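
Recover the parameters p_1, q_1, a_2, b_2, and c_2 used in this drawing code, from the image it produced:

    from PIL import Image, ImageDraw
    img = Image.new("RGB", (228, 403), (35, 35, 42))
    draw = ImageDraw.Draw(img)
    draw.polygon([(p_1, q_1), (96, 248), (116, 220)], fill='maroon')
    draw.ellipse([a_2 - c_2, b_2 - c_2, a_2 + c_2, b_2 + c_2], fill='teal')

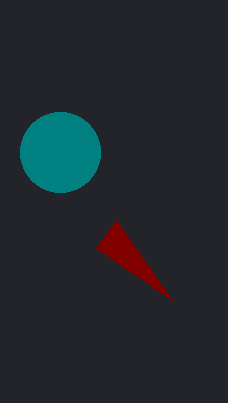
p_1 = 172
q_1 = 300
a_2 = 60
b_2 = 152
c_2 = 40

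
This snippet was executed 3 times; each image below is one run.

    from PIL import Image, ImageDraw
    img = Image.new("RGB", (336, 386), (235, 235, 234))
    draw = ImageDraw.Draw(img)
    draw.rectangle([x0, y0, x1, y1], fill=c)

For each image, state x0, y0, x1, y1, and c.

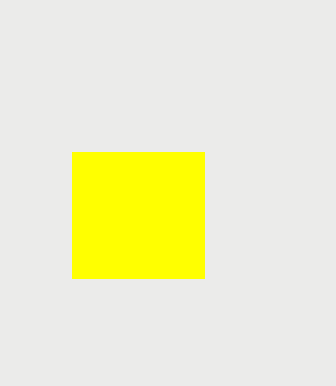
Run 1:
x0 = 72, y0 = 152, x1 = 204, y1 = 278, c = 'yellow'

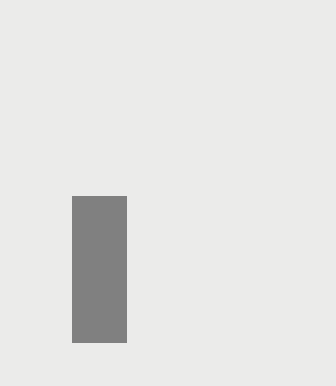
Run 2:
x0 = 72
y0 = 196
x1 = 126
y1 = 342
c = 'gray'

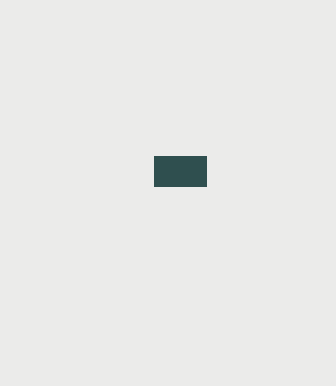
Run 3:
x0 = 154; y0 = 156; x1 = 206; y1 = 186; c = 'darkslategray'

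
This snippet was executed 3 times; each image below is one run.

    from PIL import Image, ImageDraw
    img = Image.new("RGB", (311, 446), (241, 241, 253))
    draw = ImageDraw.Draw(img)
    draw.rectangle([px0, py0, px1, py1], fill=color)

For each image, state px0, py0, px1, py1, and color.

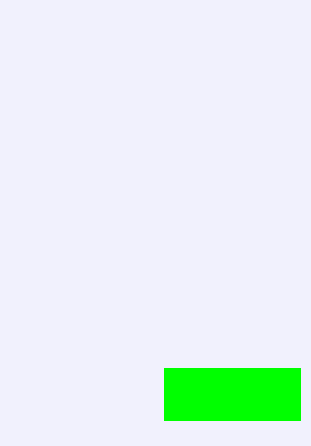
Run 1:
px0 = 164
py0 = 368
px1 = 300
py1 = 420
color = 'lime'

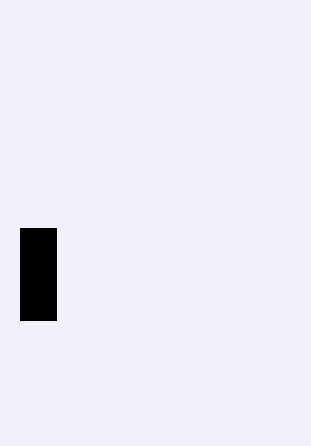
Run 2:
px0 = 20, py0 = 228, px1 = 56, py1 = 320, color = 'black'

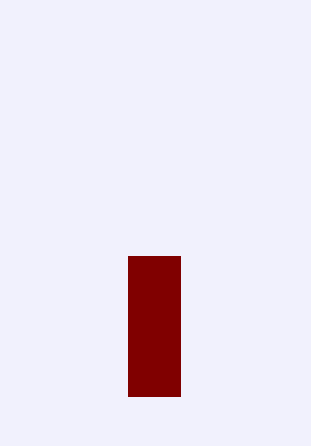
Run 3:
px0 = 128, py0 = 256, px1 = 180, py1 = 396, color = 'maroon'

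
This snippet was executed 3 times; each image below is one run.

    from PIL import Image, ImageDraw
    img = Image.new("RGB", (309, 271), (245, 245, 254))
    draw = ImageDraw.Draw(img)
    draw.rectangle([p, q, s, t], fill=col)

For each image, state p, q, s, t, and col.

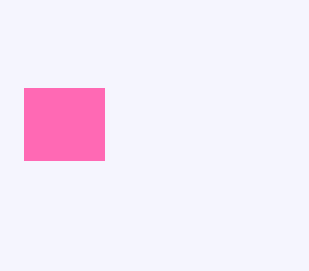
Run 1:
p = 24; q = 88; s = 104; t = 160; col = 'hotpink'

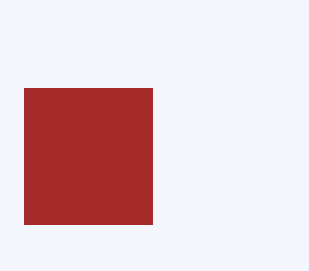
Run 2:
p = 24, q = 88, s = 152, t = 224, col = 'brown'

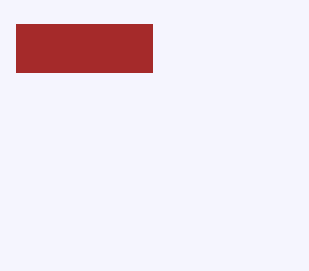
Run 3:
p = 16; q = 24; s = 152; t = 72; col = 'brown'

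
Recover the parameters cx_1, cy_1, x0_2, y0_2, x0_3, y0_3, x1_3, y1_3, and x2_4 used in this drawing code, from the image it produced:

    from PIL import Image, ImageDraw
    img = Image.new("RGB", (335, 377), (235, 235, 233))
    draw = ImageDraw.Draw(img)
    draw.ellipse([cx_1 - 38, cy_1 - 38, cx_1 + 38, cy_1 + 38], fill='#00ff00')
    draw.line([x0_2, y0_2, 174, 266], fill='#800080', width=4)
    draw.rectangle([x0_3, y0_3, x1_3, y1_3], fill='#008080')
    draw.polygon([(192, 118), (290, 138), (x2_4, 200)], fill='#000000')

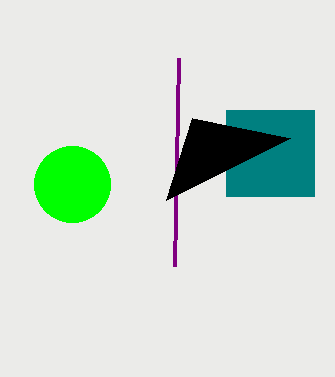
cx_1 = 72; cy_1 = 184; x0_2 = 178; y0_2 = 58; x0_3 = 226; y0_3 = 110; x1_3 = 314; y1_3 = 196; x2_4 = 166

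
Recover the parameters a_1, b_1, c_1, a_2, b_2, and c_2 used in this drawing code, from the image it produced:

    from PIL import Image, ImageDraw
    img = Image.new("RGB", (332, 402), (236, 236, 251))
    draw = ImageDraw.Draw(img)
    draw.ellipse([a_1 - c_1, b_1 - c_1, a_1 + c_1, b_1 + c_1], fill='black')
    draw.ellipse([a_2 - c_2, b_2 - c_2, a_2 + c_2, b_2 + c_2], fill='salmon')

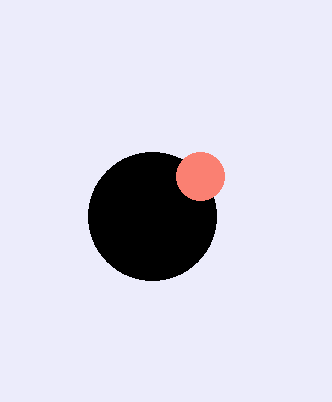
a_1 = 152, b_1 = 216, c_1 = 64, a_2 = 200, b_2 = 176, c_2 = 24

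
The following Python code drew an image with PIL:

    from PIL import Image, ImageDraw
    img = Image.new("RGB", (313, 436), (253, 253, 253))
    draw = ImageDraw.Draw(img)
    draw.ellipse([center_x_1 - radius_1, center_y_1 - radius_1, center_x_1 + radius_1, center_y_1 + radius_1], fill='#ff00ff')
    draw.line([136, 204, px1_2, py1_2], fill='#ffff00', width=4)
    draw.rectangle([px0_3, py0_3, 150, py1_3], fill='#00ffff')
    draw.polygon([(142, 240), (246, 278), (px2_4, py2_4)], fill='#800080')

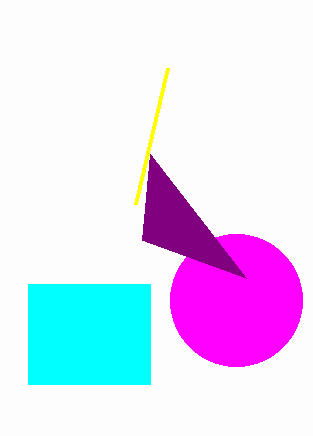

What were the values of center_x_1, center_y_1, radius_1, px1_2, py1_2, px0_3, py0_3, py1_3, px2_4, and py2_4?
center_x_1 = 236
center_y_1 = 300
radius_1 = 66
px1_2 = 168
py1_2 = 68
px0_3 = 28
py0_3 = 284
py1_3 = 384
px2_4 = 150
py2_4 = 154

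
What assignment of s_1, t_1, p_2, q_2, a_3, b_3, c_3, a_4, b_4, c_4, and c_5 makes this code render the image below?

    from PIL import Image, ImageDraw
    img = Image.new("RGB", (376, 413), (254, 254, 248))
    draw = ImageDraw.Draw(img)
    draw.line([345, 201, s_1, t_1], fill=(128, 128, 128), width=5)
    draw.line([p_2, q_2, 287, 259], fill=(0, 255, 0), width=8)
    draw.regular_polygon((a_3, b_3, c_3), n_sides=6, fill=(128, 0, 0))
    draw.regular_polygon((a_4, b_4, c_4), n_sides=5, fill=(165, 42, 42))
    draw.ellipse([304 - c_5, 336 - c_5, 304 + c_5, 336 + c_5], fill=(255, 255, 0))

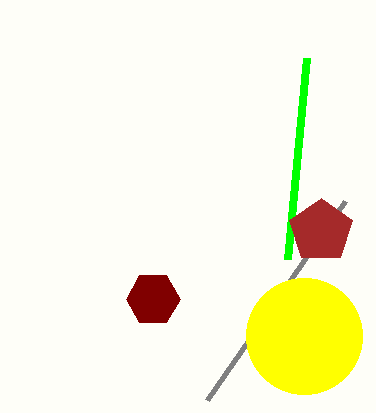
s_1 = 207; t_1 = 400; p_2 = 306; q_2 = 58; a_3 = 153; b_3 = 299; c_3 = 27; a_4 = 321; b_4 = 231; c_4 = 33; c_5 = 58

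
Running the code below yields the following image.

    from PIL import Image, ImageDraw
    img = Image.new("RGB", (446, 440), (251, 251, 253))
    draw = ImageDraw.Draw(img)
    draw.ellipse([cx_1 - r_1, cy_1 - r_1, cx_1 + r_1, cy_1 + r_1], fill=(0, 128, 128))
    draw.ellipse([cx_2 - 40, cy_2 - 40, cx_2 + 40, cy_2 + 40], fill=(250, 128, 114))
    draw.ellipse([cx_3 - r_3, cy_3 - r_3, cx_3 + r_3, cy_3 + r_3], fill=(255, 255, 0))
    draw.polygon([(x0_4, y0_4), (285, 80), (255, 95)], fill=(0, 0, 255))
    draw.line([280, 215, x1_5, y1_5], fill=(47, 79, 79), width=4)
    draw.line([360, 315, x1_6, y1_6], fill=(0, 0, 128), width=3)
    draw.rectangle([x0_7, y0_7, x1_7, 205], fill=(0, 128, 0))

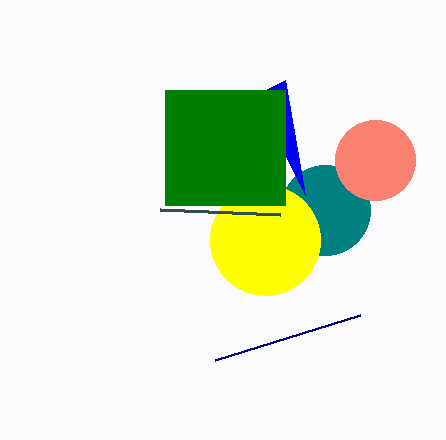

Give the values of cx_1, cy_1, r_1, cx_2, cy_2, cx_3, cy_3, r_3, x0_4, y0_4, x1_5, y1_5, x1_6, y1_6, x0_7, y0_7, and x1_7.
cx_1 = 325
cy_1 = 210
r_1 = 45
cx_2 = 375
cy_2 = 160
cx_3 = 265
cy_3 = 240
r_3 = 55
x0_4 = 305
y0_4 = 195
x1_5 = 160
y1_5 = 210
x1_6 = 215
y1_6 = 360
x0_7 = 165
y0_7 = 90
x1_7 = 285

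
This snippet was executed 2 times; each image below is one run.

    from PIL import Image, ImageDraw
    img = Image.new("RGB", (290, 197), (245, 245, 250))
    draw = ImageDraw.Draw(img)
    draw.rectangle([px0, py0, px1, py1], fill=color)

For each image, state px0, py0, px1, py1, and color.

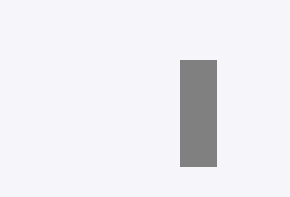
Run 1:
px0 = 180, py0 = 60, px1 = 216, py1 = 166, color = 'gray'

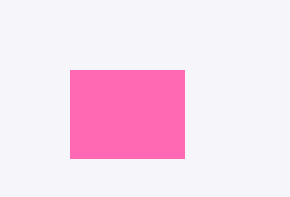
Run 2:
px0 = 70
py0 = 70
px1 = 184
py1 = 158
color = 'hotpink'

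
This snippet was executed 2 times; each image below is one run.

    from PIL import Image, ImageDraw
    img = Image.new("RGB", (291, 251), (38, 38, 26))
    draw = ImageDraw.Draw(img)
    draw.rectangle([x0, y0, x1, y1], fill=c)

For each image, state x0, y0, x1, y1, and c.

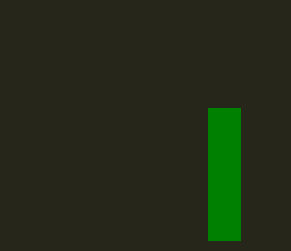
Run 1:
x0 = 208; y0 = 108; x1 = 240; y1 = 240; c = 'green'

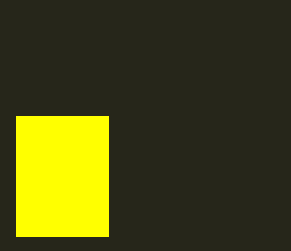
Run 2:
x0 = 16
y0 = 116
x1 = 108
y1 = 236
c = 'yellow'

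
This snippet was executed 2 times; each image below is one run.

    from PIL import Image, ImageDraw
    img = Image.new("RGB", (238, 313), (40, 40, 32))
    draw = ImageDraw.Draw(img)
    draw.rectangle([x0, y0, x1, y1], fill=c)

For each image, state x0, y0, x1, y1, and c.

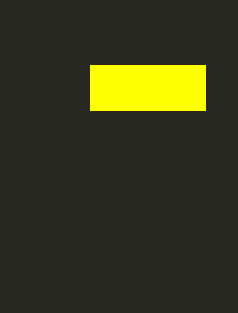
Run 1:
x0 = 90, y0 = 65, x1 = 205, y1 = 110, c = 'yellow'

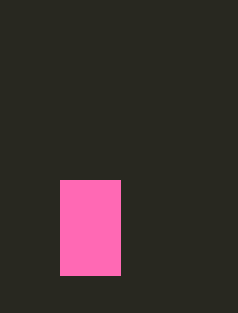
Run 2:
x0 = 60; y0 = 180; x1 = 120; y1 = 275; c = 'hotpink'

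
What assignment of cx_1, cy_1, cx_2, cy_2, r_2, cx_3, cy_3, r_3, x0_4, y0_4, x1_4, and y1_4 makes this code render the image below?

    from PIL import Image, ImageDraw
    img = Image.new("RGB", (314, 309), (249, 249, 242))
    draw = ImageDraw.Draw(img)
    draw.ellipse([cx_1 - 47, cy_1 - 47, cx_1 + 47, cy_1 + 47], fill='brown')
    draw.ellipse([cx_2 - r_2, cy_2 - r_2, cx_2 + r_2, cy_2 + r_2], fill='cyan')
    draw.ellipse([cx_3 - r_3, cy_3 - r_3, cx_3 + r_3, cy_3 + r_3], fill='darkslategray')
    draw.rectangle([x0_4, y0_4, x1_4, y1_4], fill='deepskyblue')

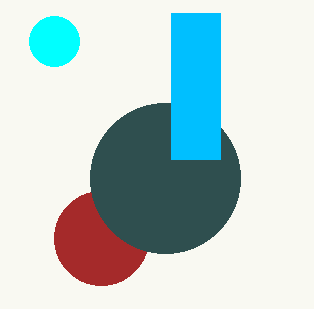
cx_1 = 101
cy_1 = 238
cx_2 = 54
cy_2 = 41
r_2 = 25
cx_3 = 165
cy_3 = 178
r_3 = 75
x0_4 = 171
y0_4 = 13
x1_4 = 220
y1_4 = 159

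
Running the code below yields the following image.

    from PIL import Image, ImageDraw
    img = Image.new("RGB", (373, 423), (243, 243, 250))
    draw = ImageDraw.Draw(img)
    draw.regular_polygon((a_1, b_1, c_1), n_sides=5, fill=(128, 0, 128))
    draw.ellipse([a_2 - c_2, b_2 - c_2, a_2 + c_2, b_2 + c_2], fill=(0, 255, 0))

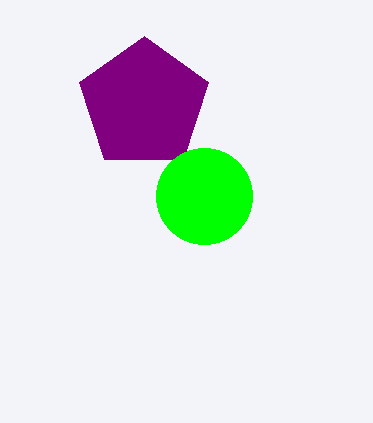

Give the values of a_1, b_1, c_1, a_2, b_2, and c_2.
a_1 = 144
b_1 = 104
c_1 = 68
a_2 = 204
b_2 = 196
c_2 = 48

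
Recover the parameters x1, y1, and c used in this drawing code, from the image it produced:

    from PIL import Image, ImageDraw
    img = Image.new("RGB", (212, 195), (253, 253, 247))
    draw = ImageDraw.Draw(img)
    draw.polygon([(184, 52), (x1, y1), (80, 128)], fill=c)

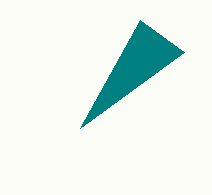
x1 = 140, y1 = 20, c = 'teal'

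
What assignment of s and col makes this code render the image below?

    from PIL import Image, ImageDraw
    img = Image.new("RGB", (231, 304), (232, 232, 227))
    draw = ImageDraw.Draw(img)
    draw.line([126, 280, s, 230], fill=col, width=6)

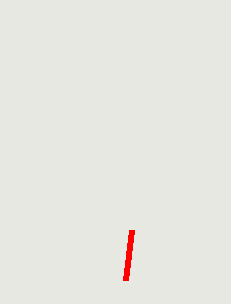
s = 132; col = 'red'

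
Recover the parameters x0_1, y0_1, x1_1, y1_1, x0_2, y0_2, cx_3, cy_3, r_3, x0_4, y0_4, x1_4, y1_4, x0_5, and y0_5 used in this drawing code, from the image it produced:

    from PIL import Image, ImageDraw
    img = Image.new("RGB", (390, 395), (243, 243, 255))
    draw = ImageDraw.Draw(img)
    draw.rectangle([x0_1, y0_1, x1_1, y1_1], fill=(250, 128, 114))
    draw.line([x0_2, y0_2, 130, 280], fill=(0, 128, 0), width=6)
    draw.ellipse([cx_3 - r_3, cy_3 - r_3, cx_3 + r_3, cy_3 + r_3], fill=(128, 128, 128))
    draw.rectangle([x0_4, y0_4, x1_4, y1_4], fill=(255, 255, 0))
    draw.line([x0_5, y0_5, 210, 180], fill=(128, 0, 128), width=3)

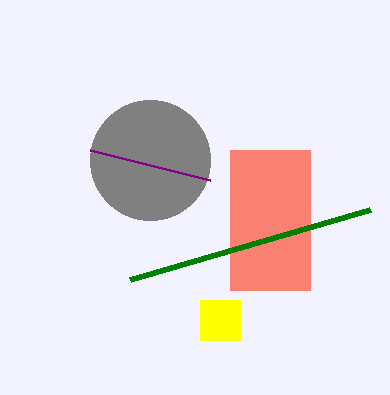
x0_1 = 230
y0_1 = 150
x1_1 = 310
y1_1 = 290
x0_2 = 370
y0_2 = 210
cx_3 = 150
cy_3 = 160
r_3 = 60
x0_4 = 200
y0_4 = 300
x1_4 = 240
y1_4 = 340
x0_5 = 90
y0_5 = 150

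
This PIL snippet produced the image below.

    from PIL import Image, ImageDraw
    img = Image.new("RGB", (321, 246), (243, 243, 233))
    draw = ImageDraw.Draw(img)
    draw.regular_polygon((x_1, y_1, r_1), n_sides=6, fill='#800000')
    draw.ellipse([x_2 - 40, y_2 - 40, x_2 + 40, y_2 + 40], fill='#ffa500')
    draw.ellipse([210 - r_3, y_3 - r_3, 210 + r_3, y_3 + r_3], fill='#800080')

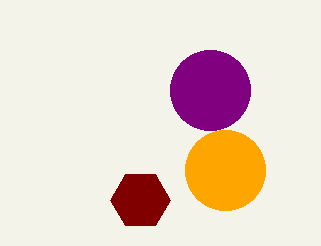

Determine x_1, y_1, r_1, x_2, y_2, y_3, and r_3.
x_1 = 140, y_1 = 200, r_1 = 30, x_2 = 225, y_2 = 170, y_3 = 90, r_3 = 40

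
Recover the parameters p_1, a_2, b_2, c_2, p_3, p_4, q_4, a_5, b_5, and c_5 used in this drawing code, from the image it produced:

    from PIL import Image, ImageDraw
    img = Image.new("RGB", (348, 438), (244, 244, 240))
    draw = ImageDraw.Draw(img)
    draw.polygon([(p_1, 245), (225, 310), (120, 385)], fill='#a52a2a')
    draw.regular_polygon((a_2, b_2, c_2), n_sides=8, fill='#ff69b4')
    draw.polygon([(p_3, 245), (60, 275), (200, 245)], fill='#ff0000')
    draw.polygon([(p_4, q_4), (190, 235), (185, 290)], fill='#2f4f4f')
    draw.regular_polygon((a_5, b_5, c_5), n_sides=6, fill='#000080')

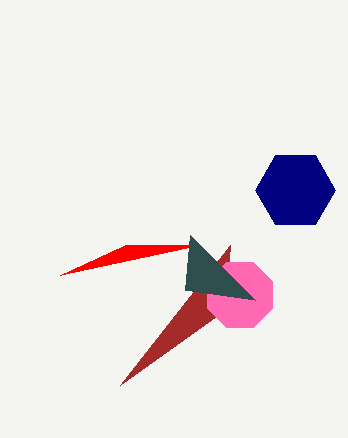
p_1 = 230
a_2 = 240
b_2 = 295
c_2 = 35
p_3 = 125
p_4 = 255
q_4 = 300
a_5 = 295
b_5 = 190
c_5 = 40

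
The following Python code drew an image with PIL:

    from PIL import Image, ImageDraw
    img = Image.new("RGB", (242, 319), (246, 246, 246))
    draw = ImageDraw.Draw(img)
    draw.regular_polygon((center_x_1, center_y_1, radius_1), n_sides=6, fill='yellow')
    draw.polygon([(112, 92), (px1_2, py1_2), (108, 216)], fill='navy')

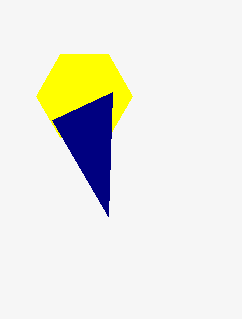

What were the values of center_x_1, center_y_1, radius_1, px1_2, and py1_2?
center_x_1 = 84, center_y_1 = 96, radius_1 = 48, px1_2 = 52, py1_2 = 120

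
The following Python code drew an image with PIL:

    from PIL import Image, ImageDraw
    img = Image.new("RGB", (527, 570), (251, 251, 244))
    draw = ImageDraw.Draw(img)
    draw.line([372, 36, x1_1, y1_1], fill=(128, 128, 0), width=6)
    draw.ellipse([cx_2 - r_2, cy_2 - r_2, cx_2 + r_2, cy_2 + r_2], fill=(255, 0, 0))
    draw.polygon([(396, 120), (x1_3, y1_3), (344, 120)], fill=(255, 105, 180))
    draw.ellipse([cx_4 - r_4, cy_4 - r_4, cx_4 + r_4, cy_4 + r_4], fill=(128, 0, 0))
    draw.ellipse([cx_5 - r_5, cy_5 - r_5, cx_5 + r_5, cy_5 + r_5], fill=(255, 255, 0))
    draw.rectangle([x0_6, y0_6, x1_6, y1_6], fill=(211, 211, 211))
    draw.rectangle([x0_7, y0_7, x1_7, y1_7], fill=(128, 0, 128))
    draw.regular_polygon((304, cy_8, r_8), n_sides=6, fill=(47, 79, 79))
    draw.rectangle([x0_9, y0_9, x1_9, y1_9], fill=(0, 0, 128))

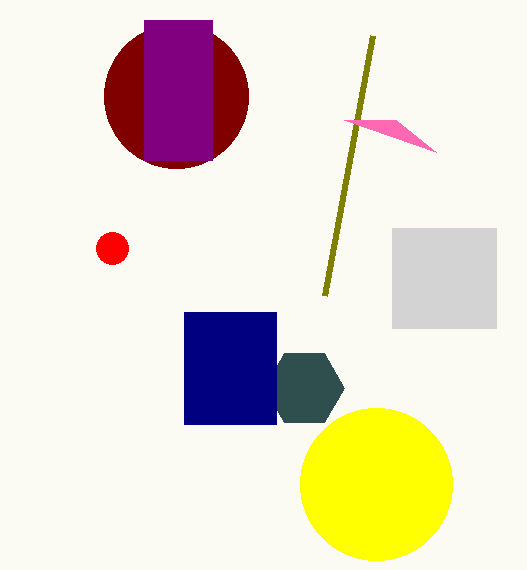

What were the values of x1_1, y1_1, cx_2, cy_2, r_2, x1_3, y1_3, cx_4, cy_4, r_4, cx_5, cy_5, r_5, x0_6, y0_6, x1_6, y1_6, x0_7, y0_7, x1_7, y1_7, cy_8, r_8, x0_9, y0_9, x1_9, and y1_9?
x1_1 = 324, y1_1 = 296, cx_2 = 112, cy_2 = 248, r_2 = 16, x1_3 = 436, y1_3 = 152, cx_4 = 176, cy_4 = 96, r_4 = 72, cx_5 = 376, cy_5 = 484, r_5 = 76, x0_6 = 392, y0_6 = 228, x1_6 = 496, y1_6 = 328, x0_7 = 144, y0_7 = 20, x1_7 = 212, y1_7 = 160, cy_8 = 388, r_8 = 40, x0_9 = 184, y0_9 = 312, x1_9 = 276, y1_9 = 424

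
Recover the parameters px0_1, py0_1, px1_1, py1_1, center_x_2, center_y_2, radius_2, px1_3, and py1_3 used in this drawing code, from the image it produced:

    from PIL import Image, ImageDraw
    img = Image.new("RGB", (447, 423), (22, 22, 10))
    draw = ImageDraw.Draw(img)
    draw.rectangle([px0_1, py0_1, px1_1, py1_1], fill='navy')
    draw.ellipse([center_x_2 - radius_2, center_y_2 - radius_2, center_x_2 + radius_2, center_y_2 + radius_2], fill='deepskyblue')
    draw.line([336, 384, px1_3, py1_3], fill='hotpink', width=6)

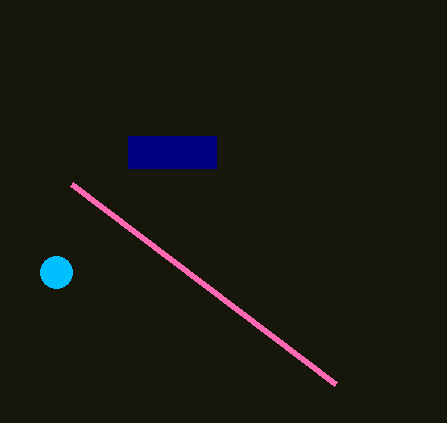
px0_1 = 128
py0_1 = 136
px1_1 = 216
py1_1 = 168
center_x_2 = 56
center_y_2 = 272
radius_2 = 16
px1_3 = 72
py1_3 = 184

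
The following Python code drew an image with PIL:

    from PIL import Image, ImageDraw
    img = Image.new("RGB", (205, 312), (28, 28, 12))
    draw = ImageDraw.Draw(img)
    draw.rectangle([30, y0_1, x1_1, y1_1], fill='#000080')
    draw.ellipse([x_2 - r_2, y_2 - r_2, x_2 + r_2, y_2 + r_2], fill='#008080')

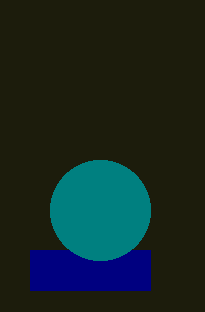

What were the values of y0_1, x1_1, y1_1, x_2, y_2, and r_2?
y0_1 = 250, x1_1 = 150, y1_1 = 290, x_2 = 100, y_2 = 210, r_2 = 50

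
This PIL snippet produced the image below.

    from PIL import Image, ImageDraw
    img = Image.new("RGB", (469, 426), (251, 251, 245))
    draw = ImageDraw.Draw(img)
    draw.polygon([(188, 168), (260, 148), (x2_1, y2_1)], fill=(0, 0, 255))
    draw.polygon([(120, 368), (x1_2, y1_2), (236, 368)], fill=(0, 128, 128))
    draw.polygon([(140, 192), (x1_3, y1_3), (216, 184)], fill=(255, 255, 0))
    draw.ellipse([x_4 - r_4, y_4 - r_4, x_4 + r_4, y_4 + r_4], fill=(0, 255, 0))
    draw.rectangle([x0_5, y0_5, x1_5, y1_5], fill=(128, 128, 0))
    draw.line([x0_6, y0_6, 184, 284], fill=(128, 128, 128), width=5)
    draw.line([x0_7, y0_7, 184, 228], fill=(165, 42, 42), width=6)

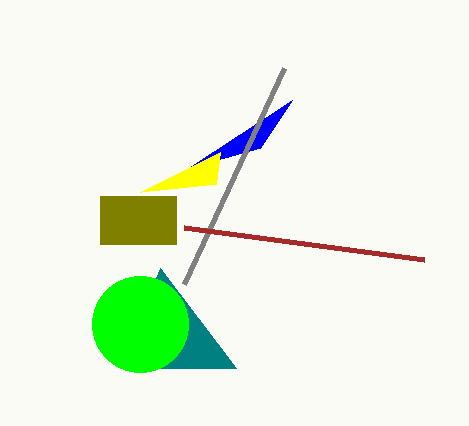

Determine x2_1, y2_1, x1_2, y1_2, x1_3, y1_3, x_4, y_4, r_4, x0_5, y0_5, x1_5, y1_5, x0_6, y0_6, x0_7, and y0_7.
x2_1 = 292
y2_1 = 100
x1_2 = 160
y1_2 = 268
x1_3 = 220
y1_3 = 152
x_4 = 140
y_4 = 324
r_4 = 48
x0_5 = 100
y0_5 = 196
x1_5 = 176
y1_5 = 244
x0_6 = 284
y0_6 = 68
x0_7 = 424
y0_7 = 260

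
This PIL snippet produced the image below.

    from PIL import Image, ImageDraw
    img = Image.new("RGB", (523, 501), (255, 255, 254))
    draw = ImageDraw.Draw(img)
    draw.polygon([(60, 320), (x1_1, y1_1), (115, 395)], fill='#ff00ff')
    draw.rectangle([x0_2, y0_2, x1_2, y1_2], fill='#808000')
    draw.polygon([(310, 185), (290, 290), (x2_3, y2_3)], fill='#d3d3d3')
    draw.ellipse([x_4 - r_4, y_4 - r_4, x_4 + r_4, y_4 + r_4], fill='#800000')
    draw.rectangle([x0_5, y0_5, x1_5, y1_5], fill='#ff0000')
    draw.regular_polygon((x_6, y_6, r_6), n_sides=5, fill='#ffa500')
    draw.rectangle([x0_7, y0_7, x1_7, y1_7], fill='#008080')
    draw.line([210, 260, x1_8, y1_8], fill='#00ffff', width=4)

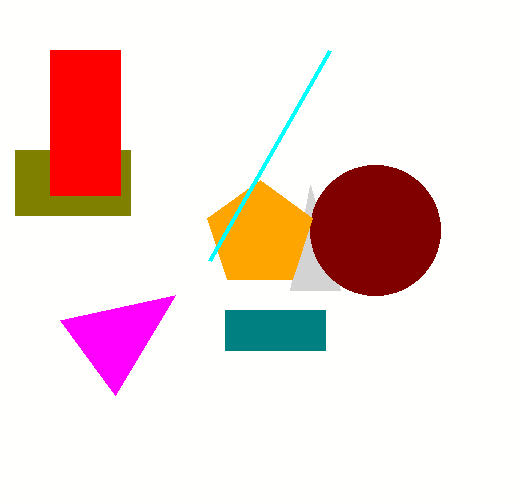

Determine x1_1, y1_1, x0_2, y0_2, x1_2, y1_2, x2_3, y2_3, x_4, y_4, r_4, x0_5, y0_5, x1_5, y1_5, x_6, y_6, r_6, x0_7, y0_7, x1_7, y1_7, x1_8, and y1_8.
x1_1 = 175
y1_1 = 295
x0_2 = 15
y0_2 = 150
x1_2 = 130
y1_2 = 215
x2_3 = 340
y2_3 = 290
x_4 = 375
y_4 = 230
r_4 = 65
x0_5 = 50
y0_5 = 50
x1_5 = 120
y1_5 = 195
x_6 = 260
y_6 = 235
r_6 = 55
x0_7 = 225
y0_7 = 310
x1_7 = 325
y1_7 = 350
x1_8 = 330
y1_8 = 50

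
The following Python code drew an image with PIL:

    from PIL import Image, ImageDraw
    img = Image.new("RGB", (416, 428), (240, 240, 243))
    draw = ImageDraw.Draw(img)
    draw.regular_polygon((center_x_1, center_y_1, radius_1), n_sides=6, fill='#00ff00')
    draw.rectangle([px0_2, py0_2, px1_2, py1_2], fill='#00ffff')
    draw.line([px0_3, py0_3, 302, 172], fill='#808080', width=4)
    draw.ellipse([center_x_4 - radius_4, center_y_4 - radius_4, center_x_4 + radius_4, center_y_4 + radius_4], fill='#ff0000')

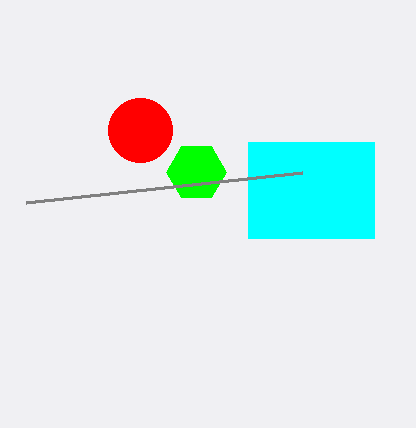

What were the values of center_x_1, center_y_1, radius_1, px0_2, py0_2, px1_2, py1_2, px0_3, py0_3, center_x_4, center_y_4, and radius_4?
center_x_1 = 196
center_y_1 = 172
radius_1 = 30
px0_2 = 248
py0_2 = 142
px1_2 = 374
py1_2 = 238
px0_3 = 26
py0_3 = 202
center_x_4 = 140
center_y_4 = 130
radius_4 = 32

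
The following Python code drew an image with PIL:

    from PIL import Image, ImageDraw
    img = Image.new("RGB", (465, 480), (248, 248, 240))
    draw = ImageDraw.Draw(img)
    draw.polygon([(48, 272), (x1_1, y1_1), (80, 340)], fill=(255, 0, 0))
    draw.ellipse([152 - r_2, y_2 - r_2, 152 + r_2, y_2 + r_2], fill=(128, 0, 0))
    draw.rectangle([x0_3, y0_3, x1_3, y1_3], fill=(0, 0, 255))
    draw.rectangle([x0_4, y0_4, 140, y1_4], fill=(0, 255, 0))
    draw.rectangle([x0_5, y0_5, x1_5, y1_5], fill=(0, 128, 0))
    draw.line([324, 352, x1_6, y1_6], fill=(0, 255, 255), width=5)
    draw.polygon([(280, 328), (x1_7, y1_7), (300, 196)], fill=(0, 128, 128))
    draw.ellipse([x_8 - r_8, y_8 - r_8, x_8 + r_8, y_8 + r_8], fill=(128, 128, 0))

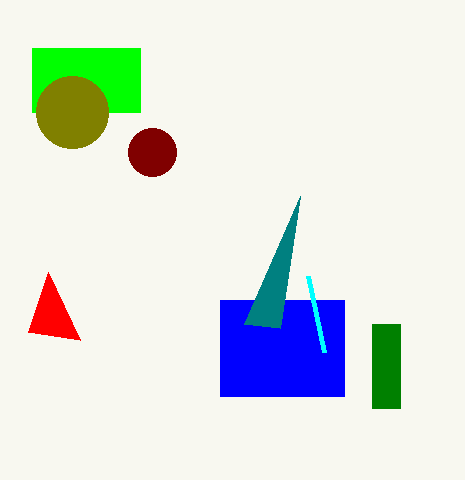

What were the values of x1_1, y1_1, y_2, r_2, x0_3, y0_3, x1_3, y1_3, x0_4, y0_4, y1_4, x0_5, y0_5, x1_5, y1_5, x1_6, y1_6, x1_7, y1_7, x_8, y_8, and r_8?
x1_1 = 28; y1_1 = 332; y_2 = 152; r_2 = 24; x0_3 = 220; y0_3 = 300; x1_3 = 344; y1_3 = 396; x0_4 = 32; y0_4 = 48; y1_4 = 112; x0_5 = 372; y0_5 = 324; x1_5 = 400; y1_5 = 408; x1_6 = 308; y1_6 = 276; x1_7 = 244; y1_7 = 324; x_8 = 72; y_8 = 112; r_8 = 36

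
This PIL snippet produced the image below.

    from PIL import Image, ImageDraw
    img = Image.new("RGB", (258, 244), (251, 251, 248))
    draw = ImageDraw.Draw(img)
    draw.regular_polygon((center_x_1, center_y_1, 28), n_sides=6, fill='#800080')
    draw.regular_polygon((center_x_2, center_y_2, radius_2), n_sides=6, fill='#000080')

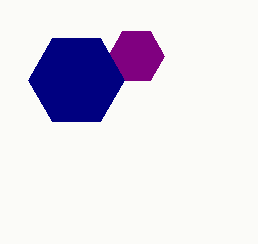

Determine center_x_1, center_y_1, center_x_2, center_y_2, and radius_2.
center_x_1 = 136; center_y_1 = 56; center_x_2 = 76; center_y_2 = 80; radius_2 = 48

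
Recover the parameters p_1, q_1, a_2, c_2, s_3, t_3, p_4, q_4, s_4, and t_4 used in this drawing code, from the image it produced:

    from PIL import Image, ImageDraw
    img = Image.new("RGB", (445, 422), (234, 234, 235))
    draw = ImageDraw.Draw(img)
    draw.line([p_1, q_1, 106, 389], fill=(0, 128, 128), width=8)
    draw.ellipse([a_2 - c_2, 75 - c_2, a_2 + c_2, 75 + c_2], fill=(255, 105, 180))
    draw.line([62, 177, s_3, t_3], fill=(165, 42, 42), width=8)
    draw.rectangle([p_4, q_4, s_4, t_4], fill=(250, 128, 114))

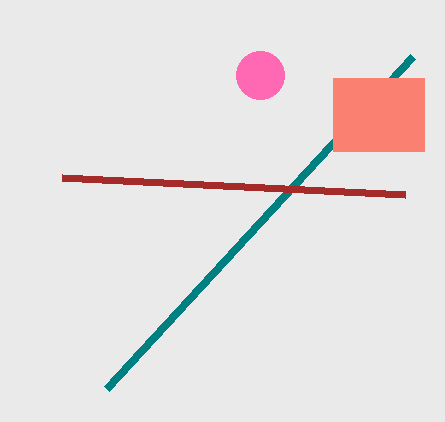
p_1 = 412; q_1 = 57; a_2 = 260; c_2 = 24; s_3 = 405; t_3 = 194; p_4 = 333; q_4 = 78; s_4 = 424; t_4 = 151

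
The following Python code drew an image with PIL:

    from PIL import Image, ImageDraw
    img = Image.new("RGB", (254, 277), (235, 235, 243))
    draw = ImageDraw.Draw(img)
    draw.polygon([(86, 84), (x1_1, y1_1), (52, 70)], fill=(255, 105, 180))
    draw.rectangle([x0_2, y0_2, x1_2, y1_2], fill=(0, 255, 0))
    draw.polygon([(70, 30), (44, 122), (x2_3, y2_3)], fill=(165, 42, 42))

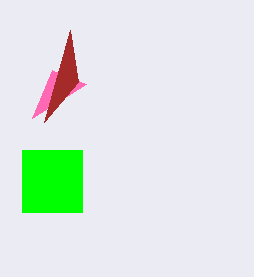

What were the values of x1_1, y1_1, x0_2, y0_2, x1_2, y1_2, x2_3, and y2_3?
x1_1 = 32; y1_1 = 118; x0_2 = 22; y0_2 = 150; x1_2 = 82; y1_2 = 212; x2_3 = 78; y2_3 = 82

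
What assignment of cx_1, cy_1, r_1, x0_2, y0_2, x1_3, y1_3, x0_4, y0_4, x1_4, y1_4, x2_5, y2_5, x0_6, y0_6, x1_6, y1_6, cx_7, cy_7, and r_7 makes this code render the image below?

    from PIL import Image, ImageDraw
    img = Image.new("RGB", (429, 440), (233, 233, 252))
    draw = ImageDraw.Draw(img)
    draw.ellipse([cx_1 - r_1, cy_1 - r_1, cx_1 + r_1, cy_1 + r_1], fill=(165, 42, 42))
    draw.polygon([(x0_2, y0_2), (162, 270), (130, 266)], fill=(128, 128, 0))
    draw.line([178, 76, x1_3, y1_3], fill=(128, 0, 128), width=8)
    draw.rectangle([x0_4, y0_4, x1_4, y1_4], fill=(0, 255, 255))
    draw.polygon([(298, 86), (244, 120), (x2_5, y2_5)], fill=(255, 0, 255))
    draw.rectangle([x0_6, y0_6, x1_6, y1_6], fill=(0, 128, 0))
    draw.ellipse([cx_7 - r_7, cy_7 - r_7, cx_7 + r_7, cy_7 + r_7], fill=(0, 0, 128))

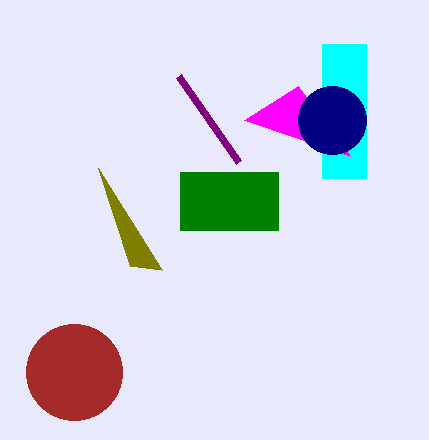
cx_1 = 74; cy_1 = 372; r_1 = 48; x0_2 = 98; y0_2 = 168; x1_3 = 238; y1_3 = 162; x0_4 = 322; y0_4 = 44; x1_4 = 366; y1_4 = 178; x2_5 = 350; y2_5 = 156; x0_6 = 180; y0_6 = 172; x1_6 = 278; y1_6 = 230; cx_7 = 332; cy_7 = 120; r_7 = 34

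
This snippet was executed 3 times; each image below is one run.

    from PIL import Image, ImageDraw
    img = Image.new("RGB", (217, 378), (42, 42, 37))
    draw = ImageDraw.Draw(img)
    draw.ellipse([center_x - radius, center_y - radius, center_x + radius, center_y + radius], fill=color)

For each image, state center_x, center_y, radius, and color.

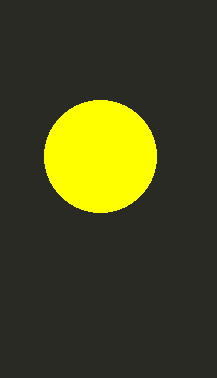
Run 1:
center_x = 100
center_y = 156
radius = 56
color = 'yellow'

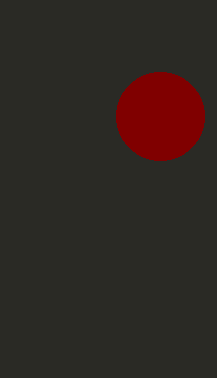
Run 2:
center_x = 160; center_y = 116; radius = 44; color = 'maroon'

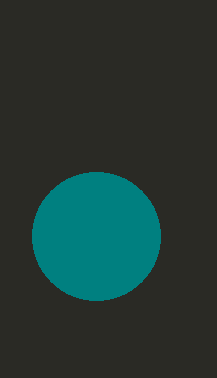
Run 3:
center_x = 96, center_y = 236, radius = 64, color = 'teal'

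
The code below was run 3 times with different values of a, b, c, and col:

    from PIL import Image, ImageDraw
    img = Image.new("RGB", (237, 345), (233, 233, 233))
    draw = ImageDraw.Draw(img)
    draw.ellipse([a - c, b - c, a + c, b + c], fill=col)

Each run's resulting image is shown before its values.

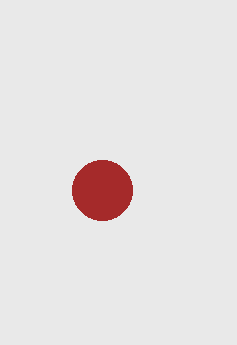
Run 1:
a = 102, b = 190, c = 30, col = 'brown'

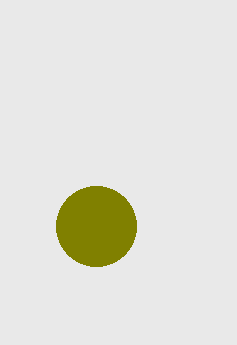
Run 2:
a = 96
b = 226
c = 40
col = 'olive'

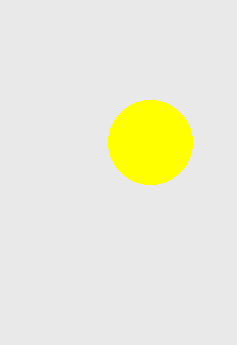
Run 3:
a = 150
b = 142
c = 42
col = 'yellow'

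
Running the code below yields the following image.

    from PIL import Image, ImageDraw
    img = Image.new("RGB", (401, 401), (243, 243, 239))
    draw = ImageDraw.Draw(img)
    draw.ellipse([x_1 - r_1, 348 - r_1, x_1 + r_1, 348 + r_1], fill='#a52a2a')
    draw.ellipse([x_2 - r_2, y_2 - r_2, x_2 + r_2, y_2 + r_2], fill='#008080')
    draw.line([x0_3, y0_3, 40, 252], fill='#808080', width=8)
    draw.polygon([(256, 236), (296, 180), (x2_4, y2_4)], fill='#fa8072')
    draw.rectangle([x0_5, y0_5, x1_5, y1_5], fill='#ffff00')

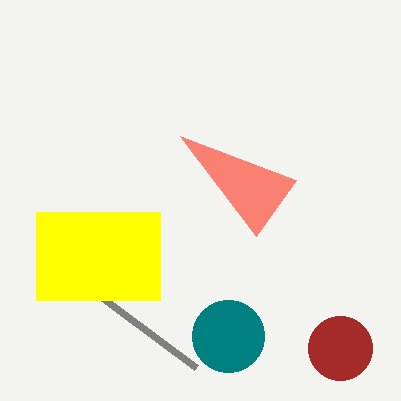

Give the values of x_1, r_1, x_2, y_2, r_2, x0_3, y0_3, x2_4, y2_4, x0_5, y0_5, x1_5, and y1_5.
x_1 = 340, r_1 = 32, x_2 = 228, y_2 = 336, r_2 = 36, x0_3 = 196, y0_3 = 368, x2_4 = 180, y2_4 = 136, x0_5 = 36, y0_5 = 212, x1_5 = 160, y1_5 = 300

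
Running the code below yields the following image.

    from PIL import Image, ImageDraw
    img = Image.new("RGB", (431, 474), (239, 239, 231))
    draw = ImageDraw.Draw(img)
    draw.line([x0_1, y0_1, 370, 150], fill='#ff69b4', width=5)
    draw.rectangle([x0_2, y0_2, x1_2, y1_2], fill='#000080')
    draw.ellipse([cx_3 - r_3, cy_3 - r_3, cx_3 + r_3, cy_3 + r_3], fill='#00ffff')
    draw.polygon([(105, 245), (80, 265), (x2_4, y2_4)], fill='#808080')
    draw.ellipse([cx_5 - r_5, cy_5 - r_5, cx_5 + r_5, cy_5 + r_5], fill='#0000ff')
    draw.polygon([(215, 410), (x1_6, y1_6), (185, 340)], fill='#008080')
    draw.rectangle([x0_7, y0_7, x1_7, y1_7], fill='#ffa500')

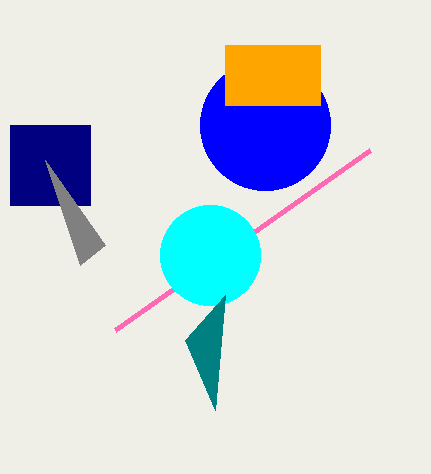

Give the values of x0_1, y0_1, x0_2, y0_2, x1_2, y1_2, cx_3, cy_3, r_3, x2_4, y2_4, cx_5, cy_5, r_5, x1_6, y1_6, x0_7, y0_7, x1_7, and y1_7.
x0_1 = 115; y0_1 = 330; x0_2 = 10; y0_2 = 125; x1_2 = 90; y1_2 = 205; cx_3 = 210; cy_3 = 255; r_3 = 50; x2_4 = 45; y2_4 = 160; cx_5 = 265; cy_5 = 125; r_5 = 65; x1_6 = 225; y1_6 = 295; x0_7 = 225; y0_7 = 45; x1_7 = 320; y1_7 = 105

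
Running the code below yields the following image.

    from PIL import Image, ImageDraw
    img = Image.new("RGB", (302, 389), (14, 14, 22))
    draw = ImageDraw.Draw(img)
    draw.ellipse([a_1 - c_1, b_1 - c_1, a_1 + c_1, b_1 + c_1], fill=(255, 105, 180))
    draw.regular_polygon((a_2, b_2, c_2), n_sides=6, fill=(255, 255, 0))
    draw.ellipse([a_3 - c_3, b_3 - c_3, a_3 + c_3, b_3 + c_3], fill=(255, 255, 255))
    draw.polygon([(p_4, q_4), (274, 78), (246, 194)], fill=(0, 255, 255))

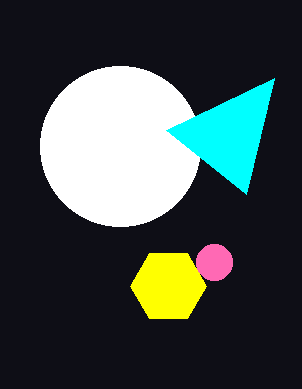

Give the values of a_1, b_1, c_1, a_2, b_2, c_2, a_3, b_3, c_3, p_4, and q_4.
a_1 = 214, b_1 = 262, c_1 = 18, a_2 = 168, b_2 = 286, c_2 = 38, a_3 = 120, b_3 = 146, c_3 = 80, p_4 = 166, q_4 = 130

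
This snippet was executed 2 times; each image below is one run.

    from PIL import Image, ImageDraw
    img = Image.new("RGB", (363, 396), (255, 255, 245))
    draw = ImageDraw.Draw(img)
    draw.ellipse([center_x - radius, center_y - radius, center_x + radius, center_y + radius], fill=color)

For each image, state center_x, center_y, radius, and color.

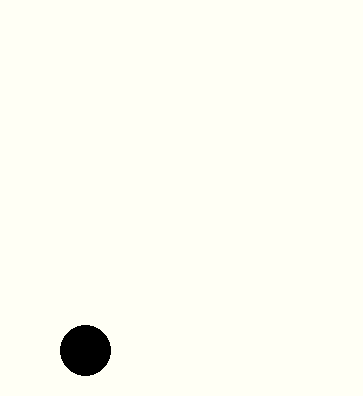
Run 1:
center_x = 85
center_y = 350
radius = 25
color = 'black'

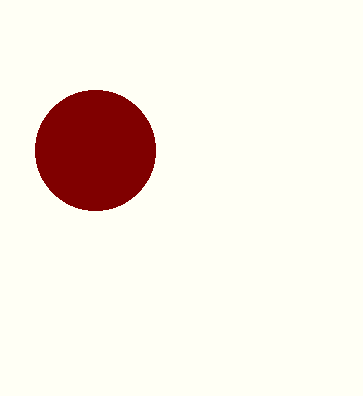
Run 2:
center_x = 95
center_y = 150
radius = 60
color = 'maroon'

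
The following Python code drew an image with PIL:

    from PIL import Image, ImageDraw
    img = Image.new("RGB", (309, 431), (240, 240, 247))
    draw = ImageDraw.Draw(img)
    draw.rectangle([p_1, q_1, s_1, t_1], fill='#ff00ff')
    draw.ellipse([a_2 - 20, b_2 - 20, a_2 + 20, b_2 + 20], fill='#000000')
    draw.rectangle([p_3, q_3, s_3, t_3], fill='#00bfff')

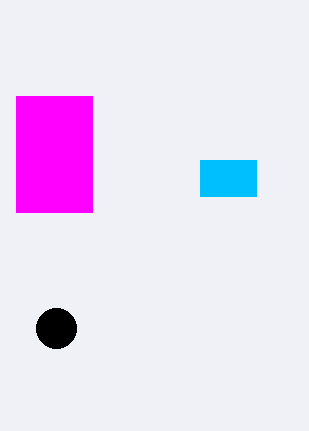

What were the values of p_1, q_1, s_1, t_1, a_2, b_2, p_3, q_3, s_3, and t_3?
p_1 = 16; q_1 = 96; s_1 = 92; t_1 = 212; a_2 = 56; b_2 = 328; p_3 = 200; q_3 = 160; s_3 = 256; t_3 = 196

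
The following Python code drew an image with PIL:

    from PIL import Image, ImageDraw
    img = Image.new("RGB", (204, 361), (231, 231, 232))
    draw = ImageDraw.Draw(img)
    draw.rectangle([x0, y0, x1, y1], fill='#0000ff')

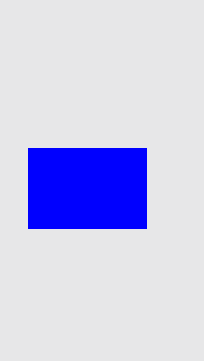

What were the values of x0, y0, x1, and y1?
x0 = 28; y0 = 148; x1 = 146; y1 = 228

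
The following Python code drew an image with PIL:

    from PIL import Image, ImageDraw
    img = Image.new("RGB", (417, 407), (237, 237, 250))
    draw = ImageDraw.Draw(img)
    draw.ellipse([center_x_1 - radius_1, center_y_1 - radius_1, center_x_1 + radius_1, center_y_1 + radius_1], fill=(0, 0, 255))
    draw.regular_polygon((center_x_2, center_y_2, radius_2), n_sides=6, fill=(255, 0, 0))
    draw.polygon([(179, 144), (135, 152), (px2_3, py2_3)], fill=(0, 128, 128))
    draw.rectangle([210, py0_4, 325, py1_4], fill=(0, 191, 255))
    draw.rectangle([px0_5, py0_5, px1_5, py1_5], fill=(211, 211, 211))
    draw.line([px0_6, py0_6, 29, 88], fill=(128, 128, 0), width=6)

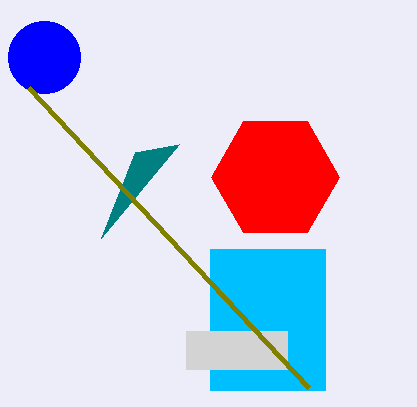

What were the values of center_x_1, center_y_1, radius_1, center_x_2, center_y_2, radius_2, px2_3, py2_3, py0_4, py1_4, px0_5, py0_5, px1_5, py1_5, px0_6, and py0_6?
center_x_1 = 44; center_y_1 = 57; radius_1 = 36; center_x_2 = 275; center_y_2 = 177; radius_2 = 64; px2_3 = 101; py2_3 = 238; py0_4 = 249; py1_4 = 390; px0_5 = 186; py0_5 = 331; px1_5 = 287; py1_5 = 369; px0_6 = 309; py0_6 = 388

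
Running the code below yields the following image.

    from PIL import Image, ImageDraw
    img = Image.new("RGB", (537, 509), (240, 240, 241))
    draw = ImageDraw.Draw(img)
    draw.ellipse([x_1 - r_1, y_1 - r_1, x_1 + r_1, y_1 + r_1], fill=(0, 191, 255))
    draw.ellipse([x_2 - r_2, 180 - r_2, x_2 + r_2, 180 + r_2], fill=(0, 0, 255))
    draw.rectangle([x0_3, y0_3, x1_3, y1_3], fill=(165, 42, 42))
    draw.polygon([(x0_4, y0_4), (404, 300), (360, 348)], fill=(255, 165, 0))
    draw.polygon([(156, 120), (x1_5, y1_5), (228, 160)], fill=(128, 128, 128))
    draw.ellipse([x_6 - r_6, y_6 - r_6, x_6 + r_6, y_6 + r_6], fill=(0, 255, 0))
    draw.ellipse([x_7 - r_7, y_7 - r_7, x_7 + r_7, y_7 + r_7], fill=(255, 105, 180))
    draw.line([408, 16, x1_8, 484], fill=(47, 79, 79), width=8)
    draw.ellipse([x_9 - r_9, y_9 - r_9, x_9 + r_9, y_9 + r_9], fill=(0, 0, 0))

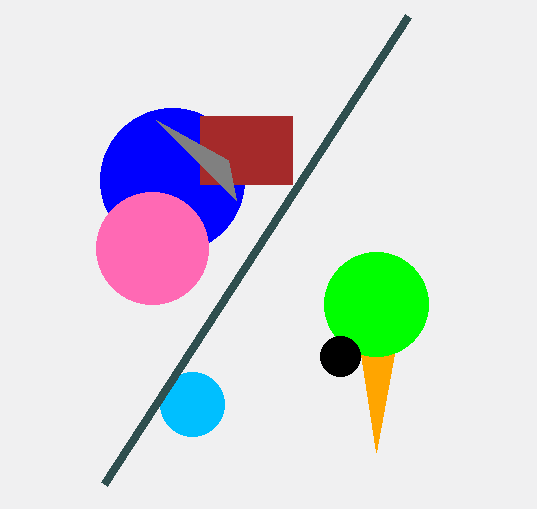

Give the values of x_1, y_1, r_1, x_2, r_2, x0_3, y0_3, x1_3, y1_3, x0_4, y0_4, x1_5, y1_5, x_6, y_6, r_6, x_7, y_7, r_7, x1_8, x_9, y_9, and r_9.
x_1 = 192, y_1 = 404, r_1 = 32, x_2 = 172, r_2 = 72, x0_3 = 200, y0_3 = 116, x1_3 = 292, y1_3 = 184, x0_4 = 376, y0_4 = 452, x1_5 = 236, y1_5 = 200, x_6 = 376, y_6 = 304, r_6 = 52, x_7 = 152, y_7 = 248, r_7 = 56, x1_8 = 104, x_9 = 340, y_9 = 356, r_9 = 20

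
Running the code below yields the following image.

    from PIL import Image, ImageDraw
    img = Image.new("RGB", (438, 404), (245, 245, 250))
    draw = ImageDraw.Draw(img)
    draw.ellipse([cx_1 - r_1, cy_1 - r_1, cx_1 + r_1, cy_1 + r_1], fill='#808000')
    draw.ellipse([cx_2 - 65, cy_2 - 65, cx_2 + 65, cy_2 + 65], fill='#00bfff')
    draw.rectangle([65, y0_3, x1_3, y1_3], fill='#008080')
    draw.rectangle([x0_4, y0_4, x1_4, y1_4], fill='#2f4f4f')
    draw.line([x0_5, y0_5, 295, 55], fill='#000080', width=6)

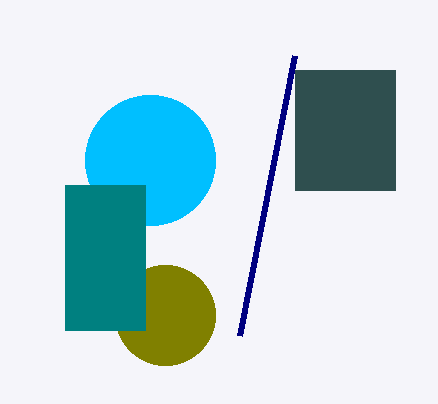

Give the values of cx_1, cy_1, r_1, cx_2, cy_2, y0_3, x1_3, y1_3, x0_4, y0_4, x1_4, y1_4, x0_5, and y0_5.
cx_1 = 165, cy_1 = 315, r_1 = 50, cx_2 = 150, cy_2 = 160, y0_3 = 185, x1_3 = 145, y1_3 = 330, x0_4 = 295, y0_4 = 70, x1_4 = 395, y1_4 = 190, x0_5 = 240, y0_5 = 335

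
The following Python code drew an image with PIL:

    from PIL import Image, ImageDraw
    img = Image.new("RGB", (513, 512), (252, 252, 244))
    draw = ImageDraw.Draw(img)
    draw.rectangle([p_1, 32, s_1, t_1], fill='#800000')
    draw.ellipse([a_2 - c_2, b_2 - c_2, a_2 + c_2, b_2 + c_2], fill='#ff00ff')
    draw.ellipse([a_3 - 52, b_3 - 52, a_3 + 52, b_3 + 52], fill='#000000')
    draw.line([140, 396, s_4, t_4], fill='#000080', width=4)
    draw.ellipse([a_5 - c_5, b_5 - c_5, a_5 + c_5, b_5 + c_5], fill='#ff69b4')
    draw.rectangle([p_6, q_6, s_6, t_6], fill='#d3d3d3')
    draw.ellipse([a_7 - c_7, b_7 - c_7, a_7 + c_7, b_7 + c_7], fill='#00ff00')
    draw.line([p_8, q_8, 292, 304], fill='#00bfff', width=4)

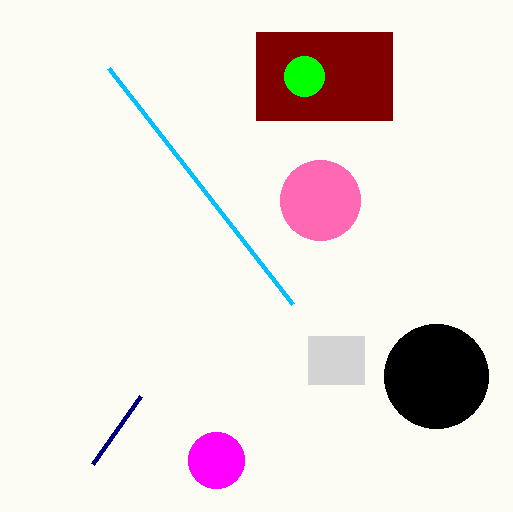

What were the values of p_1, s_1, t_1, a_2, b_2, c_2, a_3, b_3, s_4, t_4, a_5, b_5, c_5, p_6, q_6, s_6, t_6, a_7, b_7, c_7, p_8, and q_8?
p_1 = 256
s_1 = 392
t_1 = 120
a_2 = 216
b_2 = 460
c_2 = 28
a_3 = 436
b_3 = 376
s_4 = 92
t_4 = 464
a_5 = 320
b_5 = 200
c_5 = 40
p_6 = 308
q_6 = 336
s_6 = 364
t_6 = 384
a_7 = 304
b_7 = 76
c_7 = 20
p_8 = 108
q_8 = 68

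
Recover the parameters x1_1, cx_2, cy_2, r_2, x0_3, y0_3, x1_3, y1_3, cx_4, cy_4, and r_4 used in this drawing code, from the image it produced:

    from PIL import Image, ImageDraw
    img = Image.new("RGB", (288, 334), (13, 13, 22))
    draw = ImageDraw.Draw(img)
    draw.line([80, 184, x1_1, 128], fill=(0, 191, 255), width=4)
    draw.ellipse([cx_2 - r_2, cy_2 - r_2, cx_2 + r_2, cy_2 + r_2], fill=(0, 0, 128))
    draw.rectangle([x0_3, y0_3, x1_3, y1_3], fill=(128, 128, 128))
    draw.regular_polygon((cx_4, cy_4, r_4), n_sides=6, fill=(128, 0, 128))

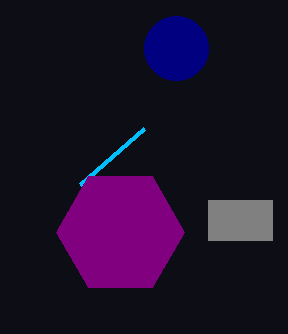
x1_1 = 144, cx_2 = 176, cy_2 = 48, r_2 = 32, x0_3 = 208, y0_3 = 200, x1_3 = 272, y1_3 = 240, cx_4 = 120, cy_4 = 232, r_4 = 64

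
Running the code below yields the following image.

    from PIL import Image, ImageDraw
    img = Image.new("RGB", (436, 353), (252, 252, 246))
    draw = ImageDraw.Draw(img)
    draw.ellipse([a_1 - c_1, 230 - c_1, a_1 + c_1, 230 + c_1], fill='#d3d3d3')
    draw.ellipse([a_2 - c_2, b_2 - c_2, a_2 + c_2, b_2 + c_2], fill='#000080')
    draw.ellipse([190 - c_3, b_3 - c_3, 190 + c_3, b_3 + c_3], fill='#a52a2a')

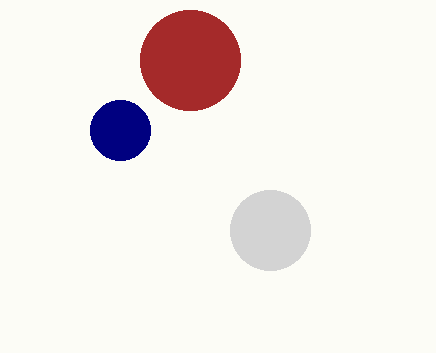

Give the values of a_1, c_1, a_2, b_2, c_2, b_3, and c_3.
a_1 = 270, c_1 = 40, a_2 = 120, b_2 = 130, c_2 = 30, b_3 = 60, c_3 = 50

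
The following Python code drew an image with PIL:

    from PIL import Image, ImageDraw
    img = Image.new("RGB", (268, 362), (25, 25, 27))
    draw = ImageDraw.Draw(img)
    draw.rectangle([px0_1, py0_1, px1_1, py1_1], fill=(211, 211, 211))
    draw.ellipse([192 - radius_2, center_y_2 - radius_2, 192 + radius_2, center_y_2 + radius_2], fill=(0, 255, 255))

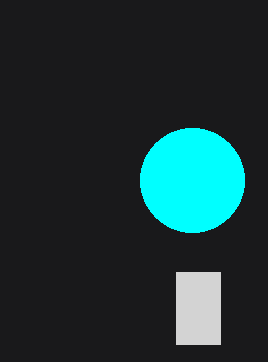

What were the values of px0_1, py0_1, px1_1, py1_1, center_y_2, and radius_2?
px0_1 = 176; py0_1 = 272; px1_1 = 220; py1_1 = 344; center_y_2 = 180; radius_2 = 52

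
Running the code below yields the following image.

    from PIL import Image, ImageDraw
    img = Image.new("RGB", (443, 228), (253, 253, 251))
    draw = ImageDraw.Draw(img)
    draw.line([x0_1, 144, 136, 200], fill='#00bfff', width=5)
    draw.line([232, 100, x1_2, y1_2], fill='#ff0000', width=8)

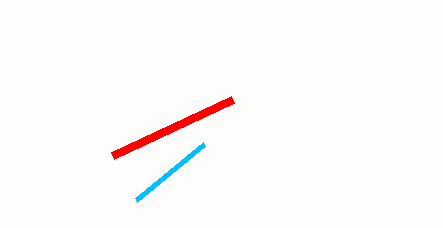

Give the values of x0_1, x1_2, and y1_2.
x0_1 = 204
x1_2 = 112
y1_2 = 156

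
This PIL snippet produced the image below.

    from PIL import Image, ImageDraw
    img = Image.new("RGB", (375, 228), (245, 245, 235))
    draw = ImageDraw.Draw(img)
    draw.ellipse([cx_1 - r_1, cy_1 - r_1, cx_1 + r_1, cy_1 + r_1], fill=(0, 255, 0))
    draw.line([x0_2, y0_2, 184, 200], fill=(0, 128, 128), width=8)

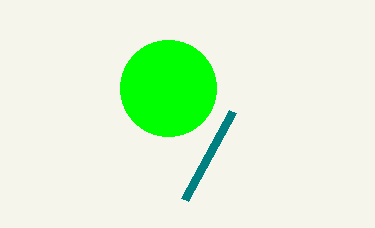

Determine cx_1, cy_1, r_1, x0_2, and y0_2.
cx_1 = 168
cy_1 = 88
r_1 = 48
x0_2 = 232
y0_2 = 112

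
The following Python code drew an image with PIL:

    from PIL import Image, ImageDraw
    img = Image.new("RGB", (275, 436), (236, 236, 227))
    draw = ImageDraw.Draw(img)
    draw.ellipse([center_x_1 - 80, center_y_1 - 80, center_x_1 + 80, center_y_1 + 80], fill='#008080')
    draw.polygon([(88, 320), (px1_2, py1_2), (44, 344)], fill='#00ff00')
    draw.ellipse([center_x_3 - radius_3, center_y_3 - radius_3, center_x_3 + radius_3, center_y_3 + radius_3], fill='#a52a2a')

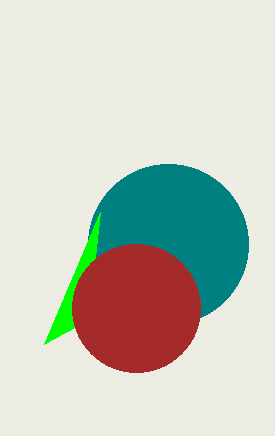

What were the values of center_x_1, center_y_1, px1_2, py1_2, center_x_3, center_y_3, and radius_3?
center_x_1 = 168, center_y_1 = 244, px1_2 = 100, py1_2 = 212, center_x_3 = 136, center_y_3 = 308, radius_3 = 64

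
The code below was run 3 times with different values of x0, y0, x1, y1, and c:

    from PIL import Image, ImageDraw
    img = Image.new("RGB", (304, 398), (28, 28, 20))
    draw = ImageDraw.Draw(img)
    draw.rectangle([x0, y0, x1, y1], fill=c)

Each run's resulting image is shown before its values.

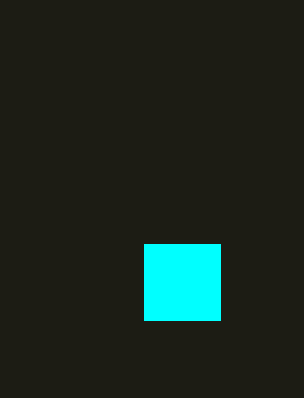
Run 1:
x0 = 144; y0 = 244; x1 = 220; y1 = 320; c = 'cyan'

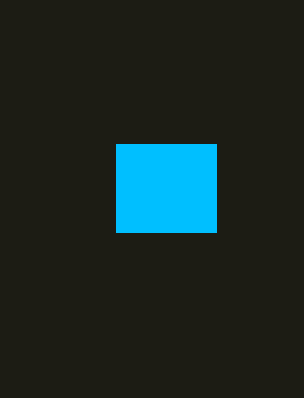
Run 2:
x0 = 116; y0 = 144; x1 = 216; y1 = 232; c = 'deepskyblue'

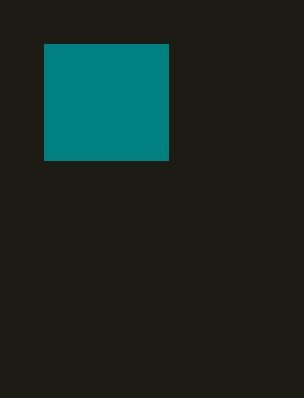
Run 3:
x0 = 44; y0 = 44; x1 = 168; y1 = 160; c = 'teal'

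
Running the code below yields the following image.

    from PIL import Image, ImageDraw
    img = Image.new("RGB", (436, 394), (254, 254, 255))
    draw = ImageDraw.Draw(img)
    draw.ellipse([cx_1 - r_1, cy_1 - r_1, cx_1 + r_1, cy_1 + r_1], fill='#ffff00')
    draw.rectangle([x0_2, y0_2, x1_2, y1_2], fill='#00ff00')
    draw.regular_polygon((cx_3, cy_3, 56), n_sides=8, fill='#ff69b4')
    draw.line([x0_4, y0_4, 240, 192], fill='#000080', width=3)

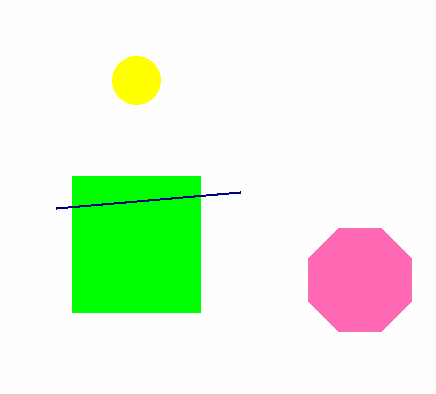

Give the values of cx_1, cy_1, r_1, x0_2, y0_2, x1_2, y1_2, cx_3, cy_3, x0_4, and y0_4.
cx_1 = 136
cy_1 = 80
r_1 = 24
x0_2 = 72
y0_2 = 176
x1_2 = 200
y1_2 = 312
cx_3 = 360
cy_3 = 280
x0_4 = 56
y0_4 = 208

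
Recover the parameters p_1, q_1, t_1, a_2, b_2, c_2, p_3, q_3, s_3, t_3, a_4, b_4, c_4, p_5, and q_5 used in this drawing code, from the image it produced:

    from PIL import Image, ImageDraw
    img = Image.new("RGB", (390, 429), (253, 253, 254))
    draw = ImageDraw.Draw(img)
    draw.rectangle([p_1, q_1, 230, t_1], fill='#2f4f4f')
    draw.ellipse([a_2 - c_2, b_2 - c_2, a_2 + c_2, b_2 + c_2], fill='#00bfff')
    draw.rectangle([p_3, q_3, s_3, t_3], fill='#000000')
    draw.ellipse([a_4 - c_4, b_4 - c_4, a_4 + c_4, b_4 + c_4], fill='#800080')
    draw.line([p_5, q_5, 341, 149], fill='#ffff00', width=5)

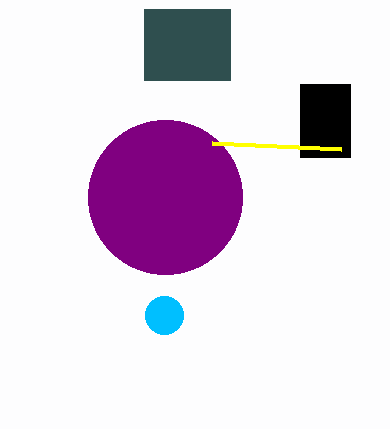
p_1 = 144
q_1 = 9
t_1 = 80
a_2 = 164
b_2 = 315
c_2 = 19
p_3 = 300
q_3 = 84
s_3 = 350
t_3 = 157
a_4 = 165
b_4 = 197
c_4 = 77
p_5 = 212
q_5 = 143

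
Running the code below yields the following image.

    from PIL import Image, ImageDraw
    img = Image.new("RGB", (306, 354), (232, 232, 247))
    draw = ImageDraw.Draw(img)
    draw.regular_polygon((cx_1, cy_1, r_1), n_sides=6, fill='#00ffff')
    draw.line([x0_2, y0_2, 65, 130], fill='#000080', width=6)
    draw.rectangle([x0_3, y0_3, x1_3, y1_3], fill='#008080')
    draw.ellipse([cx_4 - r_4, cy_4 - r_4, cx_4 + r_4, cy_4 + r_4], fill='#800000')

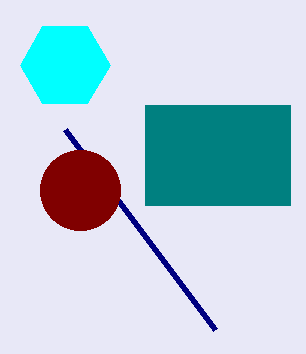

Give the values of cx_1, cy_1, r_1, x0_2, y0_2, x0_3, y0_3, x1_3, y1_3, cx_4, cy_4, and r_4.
cx_1 = 65; cy_1 = 65; r_1 = 45; x0_2 = 215; y0_2 = 330; x0_3 = 145; y0_3 = 105; x1_3 = 290; y1_3 = 205; cx_4 = 80; cy_4 = 190; r_4 = 40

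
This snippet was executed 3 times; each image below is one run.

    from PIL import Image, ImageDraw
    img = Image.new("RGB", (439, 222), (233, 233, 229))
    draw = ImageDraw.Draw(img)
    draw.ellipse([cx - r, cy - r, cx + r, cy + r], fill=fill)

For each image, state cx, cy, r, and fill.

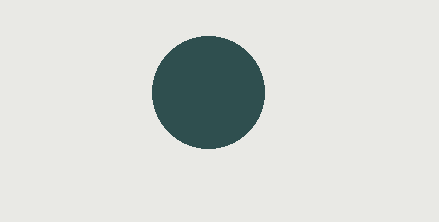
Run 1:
cx = 208; cy = 92; r = 56; fill = 'darkslategray'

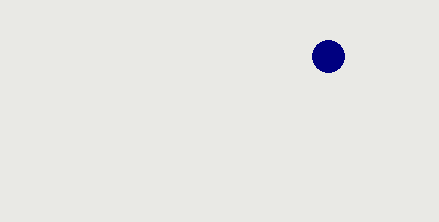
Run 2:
cx = 328
cy = 56
r = 16
fill = 'navy'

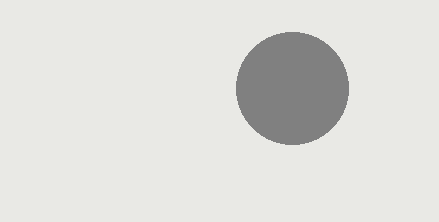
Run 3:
cx = 292
cy = 88
r = 56
fill = 'gray'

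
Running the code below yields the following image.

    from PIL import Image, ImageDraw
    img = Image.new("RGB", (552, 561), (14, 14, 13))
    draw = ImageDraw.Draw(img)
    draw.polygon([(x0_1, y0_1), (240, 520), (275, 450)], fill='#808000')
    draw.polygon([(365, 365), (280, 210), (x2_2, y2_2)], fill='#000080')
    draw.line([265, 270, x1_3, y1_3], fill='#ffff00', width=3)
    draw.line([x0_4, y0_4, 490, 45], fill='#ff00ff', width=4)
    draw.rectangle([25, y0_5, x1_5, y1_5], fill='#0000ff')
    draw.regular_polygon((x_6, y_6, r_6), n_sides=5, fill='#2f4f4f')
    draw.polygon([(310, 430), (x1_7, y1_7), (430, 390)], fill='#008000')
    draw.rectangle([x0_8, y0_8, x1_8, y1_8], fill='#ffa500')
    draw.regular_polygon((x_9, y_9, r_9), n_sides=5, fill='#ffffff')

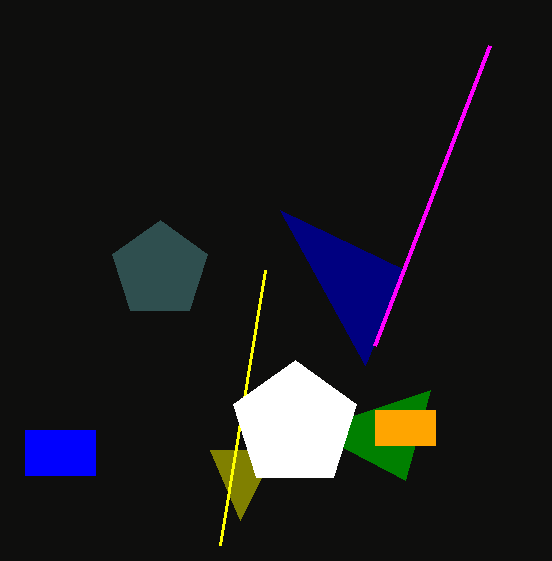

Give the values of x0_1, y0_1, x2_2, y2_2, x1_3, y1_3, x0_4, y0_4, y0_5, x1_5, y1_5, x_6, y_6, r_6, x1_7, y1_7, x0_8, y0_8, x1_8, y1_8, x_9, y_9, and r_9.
x0_1 = 210, y0_1 = 450, x2_2 = 405, y2_2 = 270, x1_3 = 220, y1_3 = 545, x0_4 = 375, y0_4 = 345, y0_5 = 430, x1_5 = 95, y1_5 = 475, x_6 = 160, y_6 = 270, r_6 = 50, x1_7 = 405, y1_7 = 480, x0_8 = 375, y0_8 = 410, x1_8 = 435, y1_8 = 445, x_9 = 295, y_9 = 425, r_9 = 65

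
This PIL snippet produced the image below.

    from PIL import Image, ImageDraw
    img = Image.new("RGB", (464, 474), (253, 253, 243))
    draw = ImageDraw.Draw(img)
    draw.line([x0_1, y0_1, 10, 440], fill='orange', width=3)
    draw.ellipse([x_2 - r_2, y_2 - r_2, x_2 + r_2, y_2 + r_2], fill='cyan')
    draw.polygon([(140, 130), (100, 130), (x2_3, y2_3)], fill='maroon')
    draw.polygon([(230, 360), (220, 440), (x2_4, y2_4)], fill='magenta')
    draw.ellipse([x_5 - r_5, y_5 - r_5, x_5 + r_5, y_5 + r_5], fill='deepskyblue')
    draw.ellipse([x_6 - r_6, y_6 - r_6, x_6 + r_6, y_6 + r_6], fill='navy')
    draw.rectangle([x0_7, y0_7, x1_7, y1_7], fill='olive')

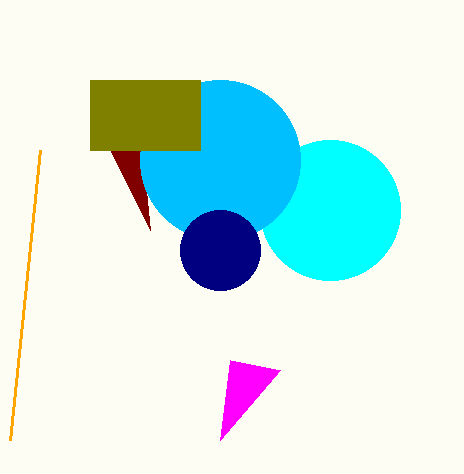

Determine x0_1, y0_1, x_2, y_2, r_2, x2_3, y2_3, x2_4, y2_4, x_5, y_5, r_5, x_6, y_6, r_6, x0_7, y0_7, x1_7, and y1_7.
x0_1 = 40; y0_1 = 150; x_2 = 330; y_2 = 210; r_2 = 70; x2_3 = 150; y2_3 = 230; x2_4 = 280; y2_4 = 370; x_5 = 220; y_5 = 160; r_5 = 80; x_6 = 220; y_6 = 250; r_6 = 40; x0_7 = 90; y0_7 = 80; x1_7 = 200; y1_7 = 150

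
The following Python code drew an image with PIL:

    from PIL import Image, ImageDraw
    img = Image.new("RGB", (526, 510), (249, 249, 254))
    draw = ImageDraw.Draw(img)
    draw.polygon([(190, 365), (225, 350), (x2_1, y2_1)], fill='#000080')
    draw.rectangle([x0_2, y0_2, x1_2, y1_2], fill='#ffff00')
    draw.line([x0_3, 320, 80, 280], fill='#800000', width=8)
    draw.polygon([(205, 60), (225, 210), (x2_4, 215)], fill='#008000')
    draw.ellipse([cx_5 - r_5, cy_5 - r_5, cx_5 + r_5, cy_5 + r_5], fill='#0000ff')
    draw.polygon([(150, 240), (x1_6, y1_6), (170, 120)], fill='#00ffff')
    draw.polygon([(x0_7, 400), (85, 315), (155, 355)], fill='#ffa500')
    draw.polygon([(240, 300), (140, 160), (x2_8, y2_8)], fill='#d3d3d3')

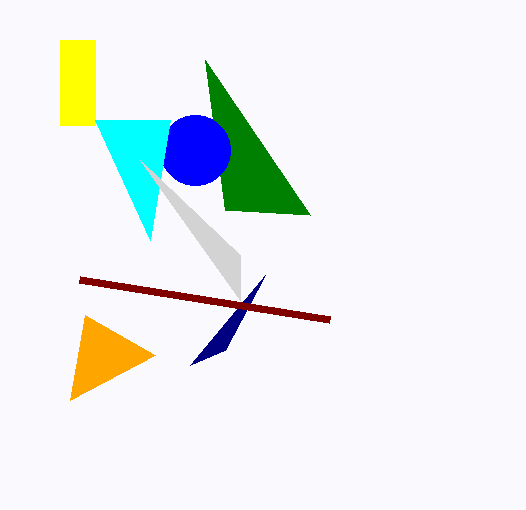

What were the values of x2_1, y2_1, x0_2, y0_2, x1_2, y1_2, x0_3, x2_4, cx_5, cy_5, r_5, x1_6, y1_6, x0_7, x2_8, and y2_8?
x2_1 = 265
y2_1 = 275
x0_2 = 60
y0_2 = 40
x1_2 = 95
y1_2 = 125
x0_3 = 330
x2_4 = 310
cx_5 = 195
cy_5 = 150
r_5 = 35
x1_6 = 95
y1_6 = 120
x0_7 = 70
x2_8 = 240
y2_8 = 255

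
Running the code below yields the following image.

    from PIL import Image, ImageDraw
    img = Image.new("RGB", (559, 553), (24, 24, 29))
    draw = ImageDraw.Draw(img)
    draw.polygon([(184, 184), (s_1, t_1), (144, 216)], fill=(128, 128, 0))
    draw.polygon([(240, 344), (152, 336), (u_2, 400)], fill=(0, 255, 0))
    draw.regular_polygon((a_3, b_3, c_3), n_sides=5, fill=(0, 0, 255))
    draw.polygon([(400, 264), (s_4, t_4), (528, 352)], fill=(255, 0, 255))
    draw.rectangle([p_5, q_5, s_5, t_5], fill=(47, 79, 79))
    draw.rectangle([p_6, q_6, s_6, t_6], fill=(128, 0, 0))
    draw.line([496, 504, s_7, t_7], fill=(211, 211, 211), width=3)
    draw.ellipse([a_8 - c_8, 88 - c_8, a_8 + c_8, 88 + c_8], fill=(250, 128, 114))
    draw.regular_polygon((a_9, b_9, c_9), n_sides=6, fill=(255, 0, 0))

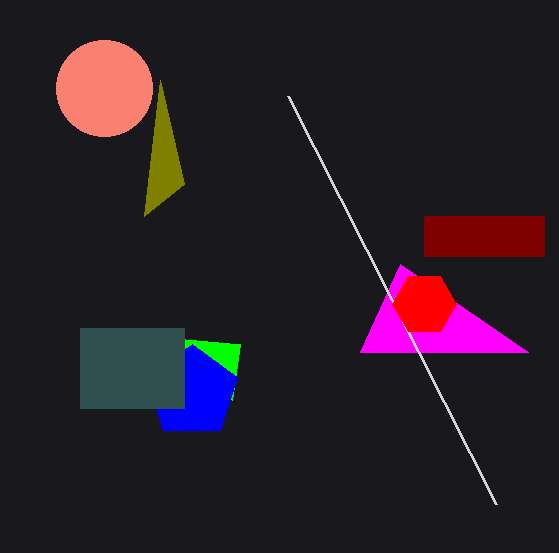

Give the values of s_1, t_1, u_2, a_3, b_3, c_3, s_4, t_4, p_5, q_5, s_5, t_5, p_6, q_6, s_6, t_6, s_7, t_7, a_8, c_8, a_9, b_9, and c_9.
s_1 = 160; t_1 = 80; u_2 = 232; a_3 = 192; b_3 = 392; c_3 = 48; s_4 = 360; t_4 = 352; p_5 = 80; q_5 = 328; s_5 = 184; t_5 = 408; p_6 = 424; q_6 = 216; s_6 = 544; t_6 = 256; s_7 = 288; t_7 = 96; a_8 = 104; c_8 = 48; a_9 = 424; b_9 = 304; c_9 = 32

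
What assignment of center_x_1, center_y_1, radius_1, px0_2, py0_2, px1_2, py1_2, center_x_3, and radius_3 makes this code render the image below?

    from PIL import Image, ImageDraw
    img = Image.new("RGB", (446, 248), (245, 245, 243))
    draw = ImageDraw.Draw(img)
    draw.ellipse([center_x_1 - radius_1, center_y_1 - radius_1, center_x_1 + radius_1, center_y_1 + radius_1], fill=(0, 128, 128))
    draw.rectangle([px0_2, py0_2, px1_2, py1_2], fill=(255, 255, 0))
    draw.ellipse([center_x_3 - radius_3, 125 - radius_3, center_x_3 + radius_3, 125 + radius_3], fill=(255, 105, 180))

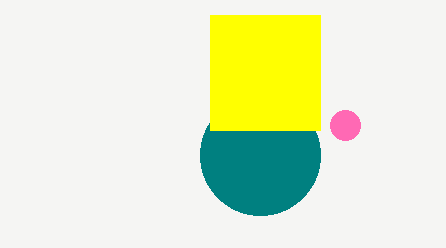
center_x_1 = 260, center_y_1 = 155, radius_1 = 60, px0_2 = 210, py0_2 = 15, px1_2 = 320, py1_2 = 130, center_x_3 = 345, radius_3 = 15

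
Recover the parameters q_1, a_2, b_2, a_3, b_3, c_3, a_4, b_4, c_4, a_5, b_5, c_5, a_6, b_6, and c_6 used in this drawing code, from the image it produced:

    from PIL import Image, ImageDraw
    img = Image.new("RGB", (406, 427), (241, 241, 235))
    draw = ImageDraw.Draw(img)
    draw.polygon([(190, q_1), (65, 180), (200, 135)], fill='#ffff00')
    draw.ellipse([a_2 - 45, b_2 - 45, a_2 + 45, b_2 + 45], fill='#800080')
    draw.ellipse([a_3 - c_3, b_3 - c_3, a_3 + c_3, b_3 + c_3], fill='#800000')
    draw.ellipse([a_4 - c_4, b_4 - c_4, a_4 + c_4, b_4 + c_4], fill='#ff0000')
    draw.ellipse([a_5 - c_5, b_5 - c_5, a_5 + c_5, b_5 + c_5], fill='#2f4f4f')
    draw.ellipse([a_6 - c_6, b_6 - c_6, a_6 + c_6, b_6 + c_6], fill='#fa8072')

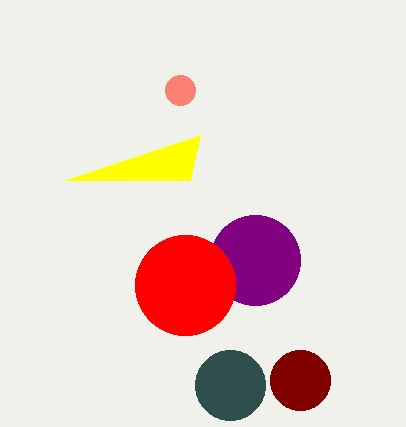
q_1 = 180, a_2 = 255, b_2 = 260, a_3 = 300, b_3 = 380, c_3 = 30, a_4 = 185, b_4 = 285, c_4 = 50, a_5 = 230, b_5 = 385, c_5 = 35, a_6 = 180, b_6 = 90, c_6 = 15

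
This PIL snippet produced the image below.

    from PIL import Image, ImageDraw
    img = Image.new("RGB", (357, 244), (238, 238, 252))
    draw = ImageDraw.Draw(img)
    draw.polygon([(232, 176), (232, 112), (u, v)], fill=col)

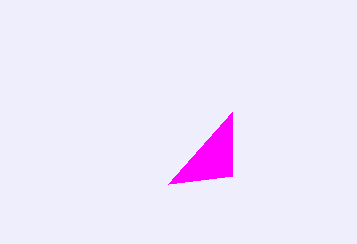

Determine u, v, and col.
u = 168
v = 184
col = 'magenta'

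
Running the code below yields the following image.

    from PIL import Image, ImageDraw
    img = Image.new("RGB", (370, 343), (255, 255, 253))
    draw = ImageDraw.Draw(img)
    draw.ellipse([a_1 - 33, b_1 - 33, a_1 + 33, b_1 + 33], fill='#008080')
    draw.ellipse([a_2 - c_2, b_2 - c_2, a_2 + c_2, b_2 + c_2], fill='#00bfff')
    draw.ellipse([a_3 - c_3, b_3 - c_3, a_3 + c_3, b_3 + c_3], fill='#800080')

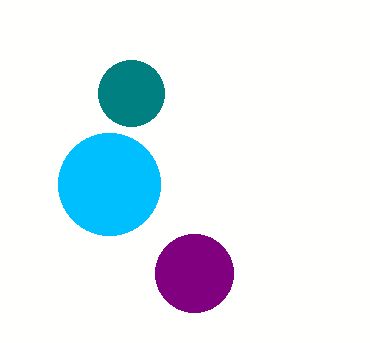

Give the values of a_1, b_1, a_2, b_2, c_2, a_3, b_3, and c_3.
a_1 = 131, b_1 = 93, a_2 = 109, b_2 = 184, c_2 = 51, a_3 = 194, b_3 = 273, c_3 = 39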